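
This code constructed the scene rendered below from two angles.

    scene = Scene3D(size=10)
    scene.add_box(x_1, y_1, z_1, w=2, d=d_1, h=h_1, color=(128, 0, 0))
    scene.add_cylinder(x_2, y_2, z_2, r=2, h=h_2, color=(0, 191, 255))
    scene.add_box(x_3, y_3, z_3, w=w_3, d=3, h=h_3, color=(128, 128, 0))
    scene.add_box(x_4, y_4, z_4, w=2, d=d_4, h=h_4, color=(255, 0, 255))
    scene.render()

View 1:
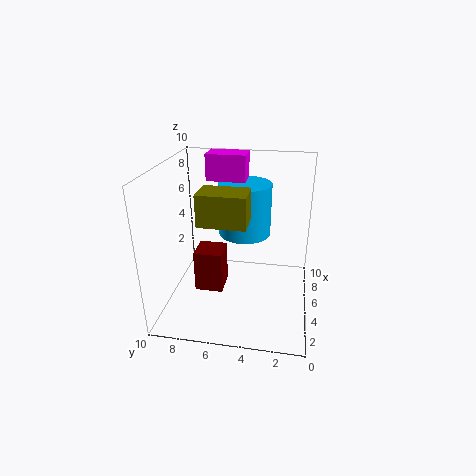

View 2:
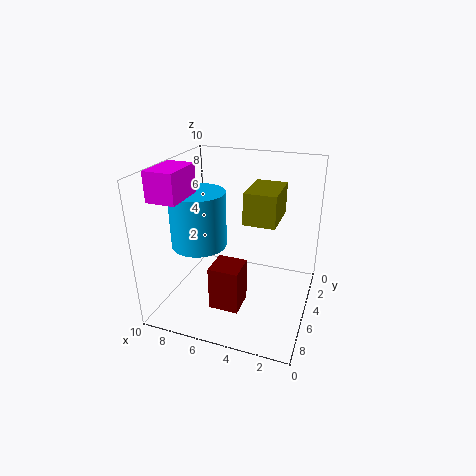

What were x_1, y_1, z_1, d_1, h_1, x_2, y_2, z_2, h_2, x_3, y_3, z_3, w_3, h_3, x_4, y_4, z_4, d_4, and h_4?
x_1 = 4; y_1 = 6; z_1 = 1; d_1 = 2; h_1 = 3; x_2 = 8; y_2 = 5; z_2 = 4; h_2 = 4; x_3 = 2; y_3 = 4; z_3 = 7; w_3 = 2; h_3 = 2; x_4 = 8; y_4 = 5; z_4 = 8; d_4 = 3; h_4 = 2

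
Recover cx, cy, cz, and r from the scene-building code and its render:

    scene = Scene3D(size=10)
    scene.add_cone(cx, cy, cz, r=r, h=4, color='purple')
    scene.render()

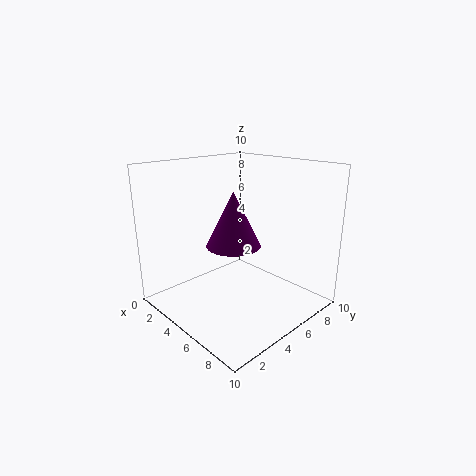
cx = 4; cy = 5.5; cz = 4; r = 2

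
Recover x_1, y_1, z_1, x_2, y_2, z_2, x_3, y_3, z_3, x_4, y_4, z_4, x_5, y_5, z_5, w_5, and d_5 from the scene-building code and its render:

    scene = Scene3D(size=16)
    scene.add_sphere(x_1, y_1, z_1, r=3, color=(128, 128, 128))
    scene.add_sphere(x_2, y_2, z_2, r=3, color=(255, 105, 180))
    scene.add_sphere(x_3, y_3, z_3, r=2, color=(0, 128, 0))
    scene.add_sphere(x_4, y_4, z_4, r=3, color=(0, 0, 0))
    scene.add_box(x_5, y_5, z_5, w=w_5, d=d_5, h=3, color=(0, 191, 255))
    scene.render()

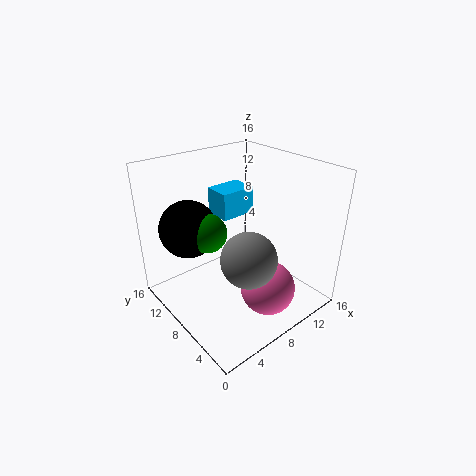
x_1 = 7
y_1 = 5
z_1 = 7
x_2 = 9
y_2 = 4
z_2 = 3
x_3 = 4
y_3 = 8
z_3 = 10
x_4 = 3
y_4 = 10
z_4 = 10
x_5 = 7
y_5 = 9
z_5 = 10
w_5 = 4
d_5 = 3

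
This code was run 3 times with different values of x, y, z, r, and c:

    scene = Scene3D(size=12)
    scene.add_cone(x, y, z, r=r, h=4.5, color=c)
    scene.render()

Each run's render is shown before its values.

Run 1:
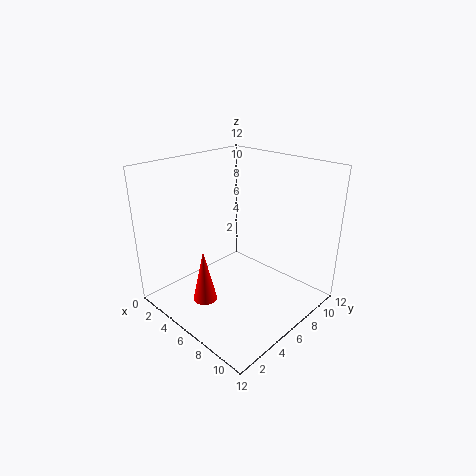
x = 5; y = 3; z = 1; r = 1; c = 'red'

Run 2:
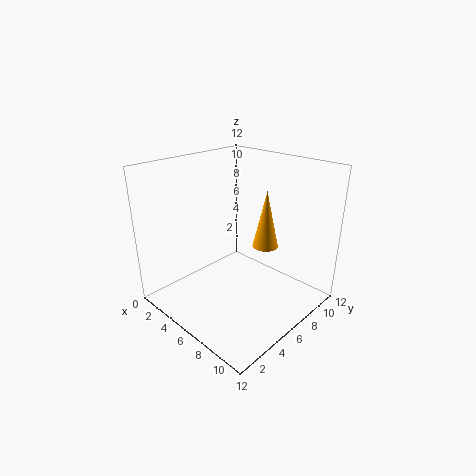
x = 8.5; y = 6.5; z = 6; r = 1; c = 'orange'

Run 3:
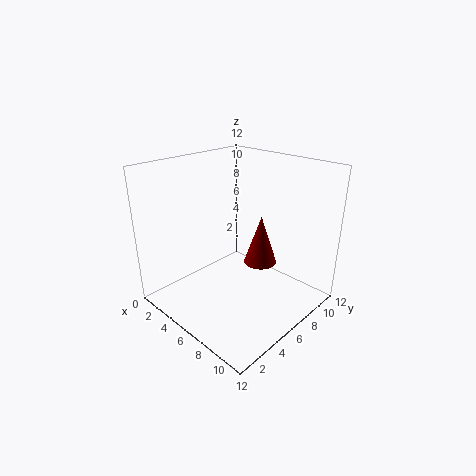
x = 6; y = 9; z = 2.5; r = 1.5; c = 'maroon'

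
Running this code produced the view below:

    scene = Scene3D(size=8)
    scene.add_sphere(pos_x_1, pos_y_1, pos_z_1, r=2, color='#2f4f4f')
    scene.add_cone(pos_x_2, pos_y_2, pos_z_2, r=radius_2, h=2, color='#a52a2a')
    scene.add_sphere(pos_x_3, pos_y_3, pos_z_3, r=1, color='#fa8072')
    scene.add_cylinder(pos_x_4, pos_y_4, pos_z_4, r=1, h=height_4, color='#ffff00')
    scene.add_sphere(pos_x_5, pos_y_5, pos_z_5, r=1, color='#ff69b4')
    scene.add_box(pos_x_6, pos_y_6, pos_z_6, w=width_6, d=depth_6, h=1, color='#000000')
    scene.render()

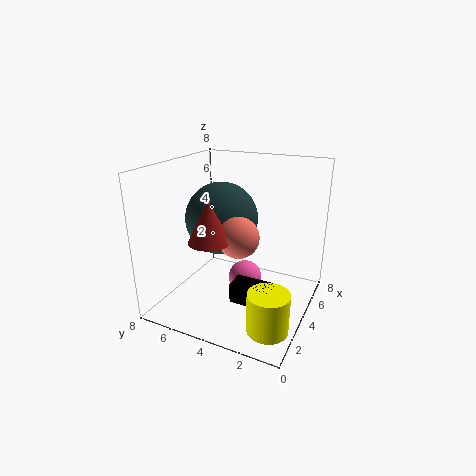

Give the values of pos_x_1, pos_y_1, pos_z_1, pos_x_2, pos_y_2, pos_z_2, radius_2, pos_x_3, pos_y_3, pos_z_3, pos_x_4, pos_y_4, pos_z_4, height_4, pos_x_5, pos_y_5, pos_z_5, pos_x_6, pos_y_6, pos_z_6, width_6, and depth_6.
pos_x_1 = 4; pos_y_1 = 5; pos_z_1 = 5; pos_x_2 = 1; pos_y_2 = 4; pos_z_2 = 5; radius_2 = 1; pos_x_3 = 2; pos_y_3 = 3; pos_z_3 = 5; pos_x_4 = 1; pos_y_4 = 1; pos_z_4 = 1; height_4 = 2; pos_x_5 = 5; pos_y_5 = 4; pos_z_5 = 1; pos_x_6 = 1; pos_y_6 = 1; pos_z_6 = 2; width_6 = 1; depth_6 = 2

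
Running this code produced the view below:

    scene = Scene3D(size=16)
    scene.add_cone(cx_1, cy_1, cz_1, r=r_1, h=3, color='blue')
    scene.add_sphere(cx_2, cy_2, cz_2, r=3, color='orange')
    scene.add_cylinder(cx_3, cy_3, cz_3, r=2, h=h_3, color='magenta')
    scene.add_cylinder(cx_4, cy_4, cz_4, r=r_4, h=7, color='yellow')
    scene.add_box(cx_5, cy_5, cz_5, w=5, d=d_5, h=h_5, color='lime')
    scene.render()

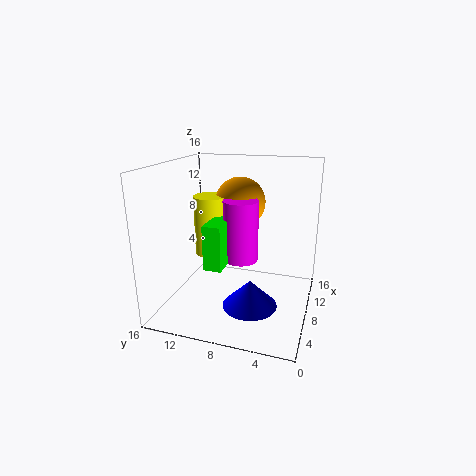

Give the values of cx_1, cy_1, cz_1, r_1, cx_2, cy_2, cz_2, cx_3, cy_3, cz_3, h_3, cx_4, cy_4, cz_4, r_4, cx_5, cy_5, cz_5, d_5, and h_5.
cx_1 = 6; cy_1 = 6; cz_1 = 1; r_1 = 3; cx_2 = 12; cy_2 = 9; cz_2 = 11; cx_3 = 9; cy_3 = 8; cz_3 = 5; h_3 = 7; cx_4 = 10; cy_4 = 12; cz_4 = 5; r_4 = 2; cx_5 = 5; cy_5 = 9; cz_5 = 5; d_5 = 2; h_5 = 5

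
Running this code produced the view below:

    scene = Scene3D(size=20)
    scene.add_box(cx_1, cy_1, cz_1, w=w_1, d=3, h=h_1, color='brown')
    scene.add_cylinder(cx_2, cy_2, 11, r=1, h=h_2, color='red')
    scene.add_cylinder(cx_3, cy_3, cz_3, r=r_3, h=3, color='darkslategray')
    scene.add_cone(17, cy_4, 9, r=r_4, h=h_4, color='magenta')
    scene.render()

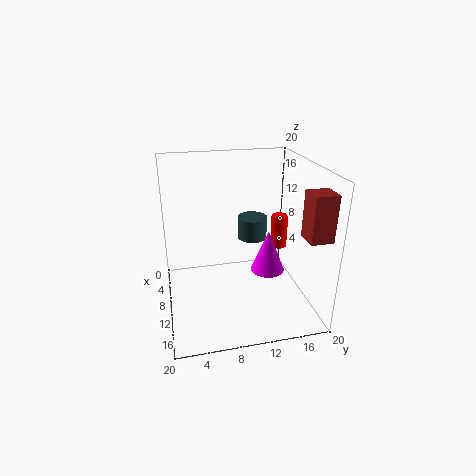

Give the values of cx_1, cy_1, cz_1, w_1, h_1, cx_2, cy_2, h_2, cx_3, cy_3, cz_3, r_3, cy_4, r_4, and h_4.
cx_1 = 15, cy_1 = 17, cz_1 = 12, w_1 = 3, h_1 = 6, cx_2 = 15, cy_2 = 14, h_2 = 4, cx_3 = 10, cy_3 = 12, cz_3 = 10, r_3 = 2, cy_4 = 12, r_4 = 2, h_4 = 5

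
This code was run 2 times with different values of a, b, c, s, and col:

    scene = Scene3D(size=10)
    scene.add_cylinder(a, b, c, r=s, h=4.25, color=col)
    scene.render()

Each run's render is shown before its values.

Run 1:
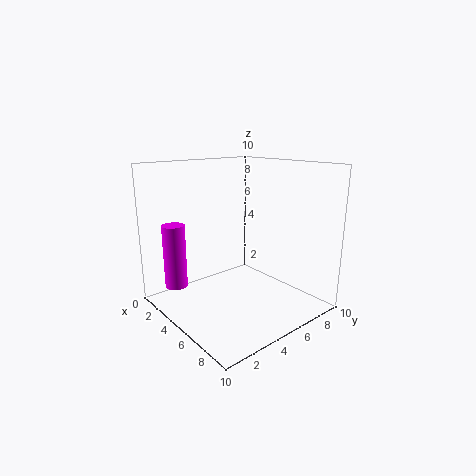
a = 3.25
b = 1
c = 2
s = 0.75
col = 'magenta'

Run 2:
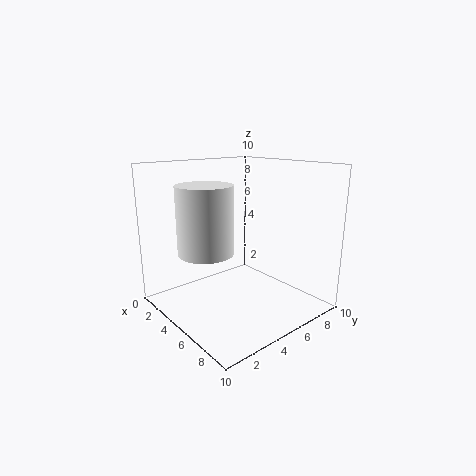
a = 5.5
b = 2
c = 4.75
s = 1.75
col = 'white'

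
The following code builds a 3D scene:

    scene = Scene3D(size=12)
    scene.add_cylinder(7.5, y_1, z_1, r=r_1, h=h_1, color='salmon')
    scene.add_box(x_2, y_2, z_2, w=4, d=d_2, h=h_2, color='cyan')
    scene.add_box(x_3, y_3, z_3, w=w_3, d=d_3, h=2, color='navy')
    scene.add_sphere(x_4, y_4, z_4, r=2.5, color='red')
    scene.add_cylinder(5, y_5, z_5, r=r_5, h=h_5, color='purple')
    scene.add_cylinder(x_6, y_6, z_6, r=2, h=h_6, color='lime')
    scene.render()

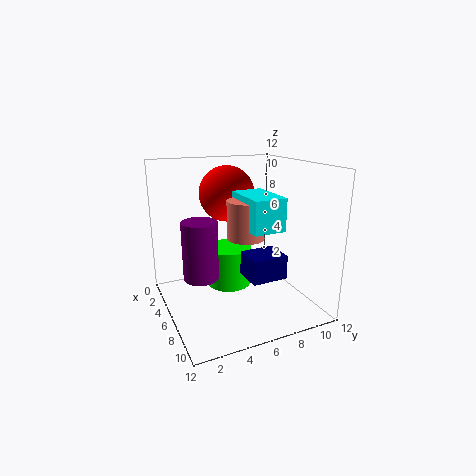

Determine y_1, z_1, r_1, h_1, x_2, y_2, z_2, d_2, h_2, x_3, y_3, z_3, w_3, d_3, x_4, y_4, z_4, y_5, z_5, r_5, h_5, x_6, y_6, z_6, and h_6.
y_1 = 6; z_1 = 6.5; r_1 = 1.5; h_1 = 3; x_2 = 6; y_2 = 5.5; z_2 = 7.5; d_2 = 2.5; h_2 = 2.5; x_3 = 6.5; y_3 = 6; z_3 = 3; w_3 = 2.5; d_3 = 3; x_4 = 2.5; y_4 = 6.5; z_4 = 9; y_5 = 3; z_5 = 2.5; r_5 = 1.5; h_5 = 5; x_6 = 4; y_6 = 6; z_6 = 1; h_6 = 3.5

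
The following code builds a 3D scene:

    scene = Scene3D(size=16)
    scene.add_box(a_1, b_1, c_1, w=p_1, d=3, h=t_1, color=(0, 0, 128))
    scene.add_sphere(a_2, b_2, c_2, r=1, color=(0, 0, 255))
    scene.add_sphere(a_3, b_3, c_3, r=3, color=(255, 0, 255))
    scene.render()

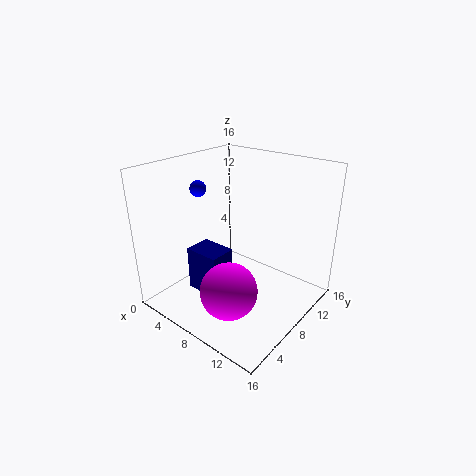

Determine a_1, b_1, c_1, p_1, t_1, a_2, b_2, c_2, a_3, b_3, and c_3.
a_1 = 4, b_1 = 4, c_1 = 2, p_1 = 4, t_1 = 5, a_2 = 1, b_2 = 9, c_2 = 12, a_3 = 10, b_3 = 4, c_3 = 4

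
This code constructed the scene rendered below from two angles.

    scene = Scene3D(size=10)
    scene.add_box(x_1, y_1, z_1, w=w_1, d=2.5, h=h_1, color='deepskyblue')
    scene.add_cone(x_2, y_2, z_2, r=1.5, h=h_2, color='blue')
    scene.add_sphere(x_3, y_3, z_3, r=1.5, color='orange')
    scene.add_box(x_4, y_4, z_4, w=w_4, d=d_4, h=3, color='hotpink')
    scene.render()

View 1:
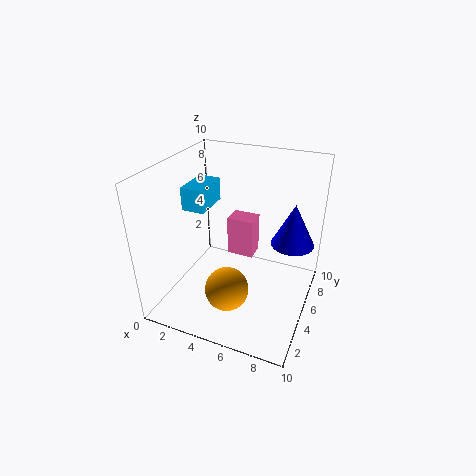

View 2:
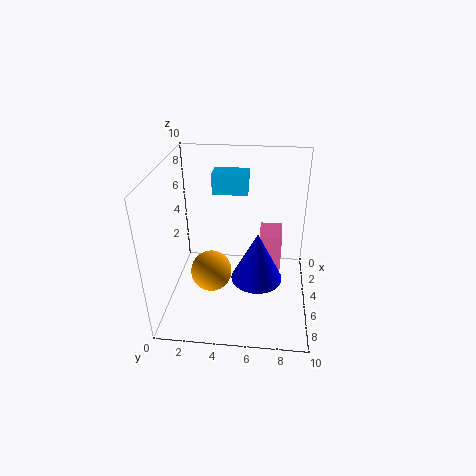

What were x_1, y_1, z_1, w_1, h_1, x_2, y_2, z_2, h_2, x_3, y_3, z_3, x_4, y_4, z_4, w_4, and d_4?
x_1 = 2, y_1 = 3, z_1 = 7.5, w_1 = 1.5, h_1 = 1.5, x_2 = 8.5, y_2 = 6.5, z_2 = 4.5, h_2 = 3, x_3 = 5, y_3 = 3, z_3 = 2, x_4 = 3.5, y_4 = 6.5, z_4 = 2.5, w_4 = 2, d_4 = 1.5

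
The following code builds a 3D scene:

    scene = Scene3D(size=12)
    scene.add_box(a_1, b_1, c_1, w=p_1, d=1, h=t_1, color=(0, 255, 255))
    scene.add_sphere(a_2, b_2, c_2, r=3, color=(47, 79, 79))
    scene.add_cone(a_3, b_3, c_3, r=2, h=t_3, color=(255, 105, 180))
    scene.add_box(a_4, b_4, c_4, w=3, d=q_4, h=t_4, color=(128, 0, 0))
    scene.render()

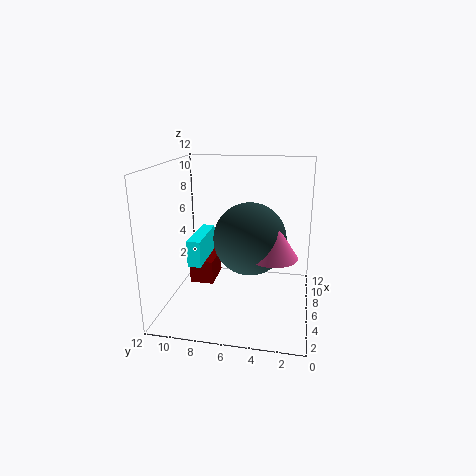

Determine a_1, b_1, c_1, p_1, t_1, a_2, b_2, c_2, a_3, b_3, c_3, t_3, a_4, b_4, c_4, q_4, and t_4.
a_1 = 2; b_1 = 8; c_1 = 5; p_1 = 4; t_1 = 2; a_2 = 6; b_2 = 5; c_2 = 6; a_3 = 5; b_3 = 3; c_3 = 5; t_3 = 3; a_4 = 5; b_4 = 8; c_4 = 2; q_4 = 2; t_4 = 2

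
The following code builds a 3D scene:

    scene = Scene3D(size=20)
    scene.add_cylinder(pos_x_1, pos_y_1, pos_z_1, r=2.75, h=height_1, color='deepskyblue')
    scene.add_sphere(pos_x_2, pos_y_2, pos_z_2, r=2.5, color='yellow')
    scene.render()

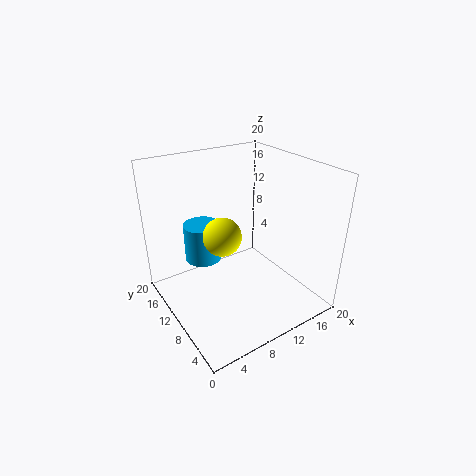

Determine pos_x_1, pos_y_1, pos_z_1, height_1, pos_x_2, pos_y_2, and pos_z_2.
pos_x_1 = 7.5
pos_y_1 = 16
pos_z_1 = 4.5
height_1 = 5.75
pos_x_2 = 6.75
pos_y_2 = 8.75
pos_z_2 = 11.75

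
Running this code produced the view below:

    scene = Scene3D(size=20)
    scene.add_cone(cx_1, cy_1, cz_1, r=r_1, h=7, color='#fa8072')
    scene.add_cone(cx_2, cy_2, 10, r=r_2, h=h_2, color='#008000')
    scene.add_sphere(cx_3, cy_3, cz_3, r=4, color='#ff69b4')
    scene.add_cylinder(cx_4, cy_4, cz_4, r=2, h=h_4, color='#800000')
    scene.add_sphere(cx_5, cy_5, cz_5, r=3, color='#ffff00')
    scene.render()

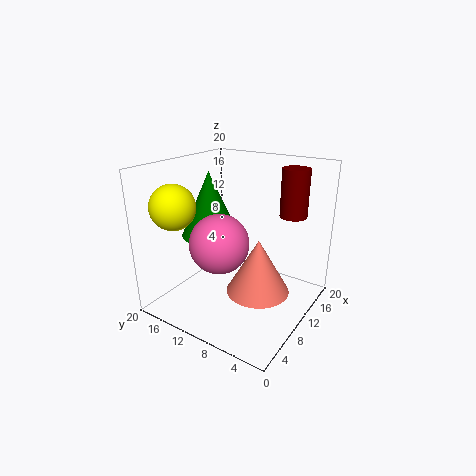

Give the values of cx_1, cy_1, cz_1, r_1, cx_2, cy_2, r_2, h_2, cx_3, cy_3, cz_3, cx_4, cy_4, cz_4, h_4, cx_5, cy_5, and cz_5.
cx_1 = 7; cy_1 = 5; cz_1 = 5; r_1 = 4; cx_2 = 9; cy_2 = 14; r_2 = 4; h_2 = 9; cx_3 = 7; cy_3 = 11; cz_3 = 10; cx_4 = 17; cy_4 = 5; cz_4 = 12; h_4 = 7; cx_5 = 4; cy_5 = 16; cz_5 = 15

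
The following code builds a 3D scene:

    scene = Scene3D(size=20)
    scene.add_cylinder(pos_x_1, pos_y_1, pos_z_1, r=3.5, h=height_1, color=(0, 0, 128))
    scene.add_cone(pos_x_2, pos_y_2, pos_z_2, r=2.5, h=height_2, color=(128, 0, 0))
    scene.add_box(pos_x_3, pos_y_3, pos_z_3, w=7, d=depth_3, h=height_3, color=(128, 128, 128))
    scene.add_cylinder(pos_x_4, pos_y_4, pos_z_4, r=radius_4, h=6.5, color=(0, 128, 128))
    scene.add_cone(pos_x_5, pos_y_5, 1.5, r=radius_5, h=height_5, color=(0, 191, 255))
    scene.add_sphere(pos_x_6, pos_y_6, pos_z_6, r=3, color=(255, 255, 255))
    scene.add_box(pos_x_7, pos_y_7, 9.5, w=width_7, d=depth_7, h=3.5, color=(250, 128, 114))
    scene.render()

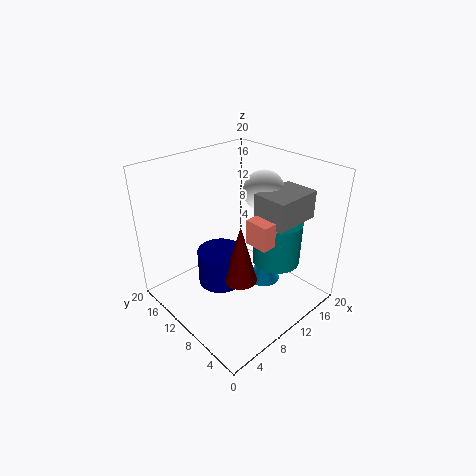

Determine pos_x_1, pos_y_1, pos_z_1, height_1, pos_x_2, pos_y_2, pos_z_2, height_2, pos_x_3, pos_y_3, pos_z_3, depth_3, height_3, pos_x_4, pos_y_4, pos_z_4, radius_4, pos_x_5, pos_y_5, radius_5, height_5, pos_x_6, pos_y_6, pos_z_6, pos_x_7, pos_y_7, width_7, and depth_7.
pos_x_1 = 10
pos_y_1 = 14
pos_z_1 = 0.5
height_1 = 5.5
pos_x_2 = 10.5
pos_y_2 = 10
pos_z_2 = 2.5
height_2 = 9
pos_x_3 = 12.5
pos_y_3 = 4.5
pos_z_3 = 12
depth_3 = 5
height_3 = 4
pos_x_4 = 15.5
pos_y_4 = 7.5
pos_z_4 = 5
radius_4 = 3.5
pos_x_5 = 14.5
pos_y_5 = 9
radius_5 = 2.5
height_5 = 4
pos_x_6 = 16
pos_y_6 = 11
pos_z_6 = 15
pos_x_7 = 10.5
pos_y_7 = 5.5
width_7 = 4.5
depth_7 = 3.5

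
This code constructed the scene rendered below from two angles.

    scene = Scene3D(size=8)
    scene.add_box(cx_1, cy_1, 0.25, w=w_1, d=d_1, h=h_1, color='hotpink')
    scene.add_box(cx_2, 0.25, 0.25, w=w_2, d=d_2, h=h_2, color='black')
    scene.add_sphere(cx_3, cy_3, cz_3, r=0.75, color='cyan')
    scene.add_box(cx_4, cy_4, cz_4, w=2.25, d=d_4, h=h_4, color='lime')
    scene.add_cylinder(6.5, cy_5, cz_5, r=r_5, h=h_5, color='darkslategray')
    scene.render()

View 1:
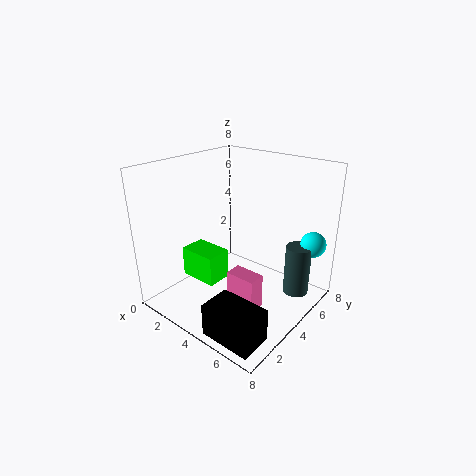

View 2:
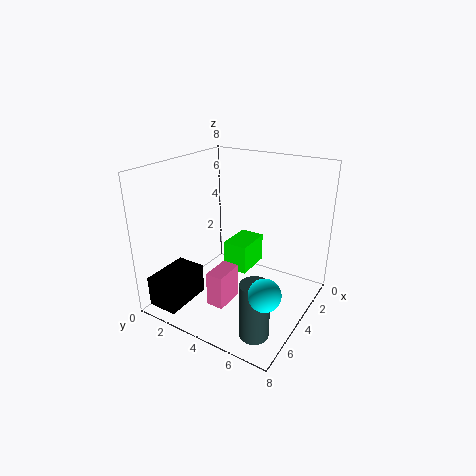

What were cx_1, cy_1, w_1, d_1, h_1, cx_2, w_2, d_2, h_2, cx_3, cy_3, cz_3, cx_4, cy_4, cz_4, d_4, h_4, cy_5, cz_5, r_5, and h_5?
cx_1 = 4
cy_1 = 3
w_1 = 1.75
d_1 = 1
h_1 = 2
cx_2 = 4.75
w_2 = 2.75
d_2 = 1.75
h_2 = 1.75
cx_3 = 7
cy_3 = 7.25
cz_3 = 3.25
cx_4 = 1
cy_4 = 2.5
cz_4 = 1.25
d_4 = 1.5
h_4 = 1.75
cy_5 = 6.5
cz_5 = 0.25
r_5 = 0.75
h_5 = 3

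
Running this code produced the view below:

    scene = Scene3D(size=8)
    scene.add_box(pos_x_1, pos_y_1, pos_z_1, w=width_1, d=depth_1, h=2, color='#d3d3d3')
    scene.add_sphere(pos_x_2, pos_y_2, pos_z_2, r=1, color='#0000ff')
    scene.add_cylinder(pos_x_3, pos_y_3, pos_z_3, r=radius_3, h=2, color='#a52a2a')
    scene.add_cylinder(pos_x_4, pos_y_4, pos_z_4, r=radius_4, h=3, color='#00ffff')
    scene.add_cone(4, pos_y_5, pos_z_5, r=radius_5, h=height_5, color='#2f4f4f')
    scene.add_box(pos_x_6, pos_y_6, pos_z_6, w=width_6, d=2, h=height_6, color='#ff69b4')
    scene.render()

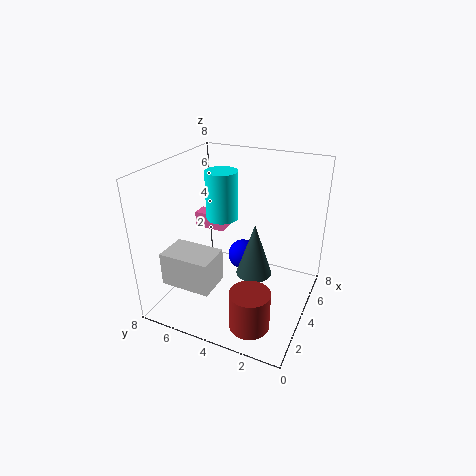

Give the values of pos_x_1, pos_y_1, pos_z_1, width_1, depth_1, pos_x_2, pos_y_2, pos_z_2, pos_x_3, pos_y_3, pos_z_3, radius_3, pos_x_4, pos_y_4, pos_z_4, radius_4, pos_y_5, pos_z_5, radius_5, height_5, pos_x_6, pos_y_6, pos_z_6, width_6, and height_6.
pos_x_1 = 2
pos_y_1 = 5
pos_z_1 = 1
width_1 = 2
depth_1 = 3
pos_x_2 = 7
pos_y_2 = 5
pos_z_2 = 1
pos_x_3 = 1
pos_y_3 = 2
pos_z_3 = 1
radius_3 = 1
pos_x_4 = 6
pos_y_4 = 6
pos_z_4 = 4
radius_4 = 1
pos_y_5 = 3
pos_z_5 = 2
radius_5 = 1
height_5 = 3
pos_x_6 = 6
pos_y_6 = 6
pos_z_6 = 3
width_6 = 1
height_6 = 1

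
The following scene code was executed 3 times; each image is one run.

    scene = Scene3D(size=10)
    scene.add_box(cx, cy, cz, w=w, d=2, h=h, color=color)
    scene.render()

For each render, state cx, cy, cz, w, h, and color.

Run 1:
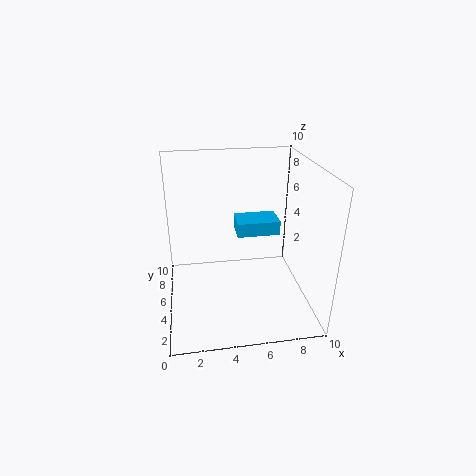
cx = 5; cy = 5; cz = 5; w = 3; h = 1; color = 'deepskyblue'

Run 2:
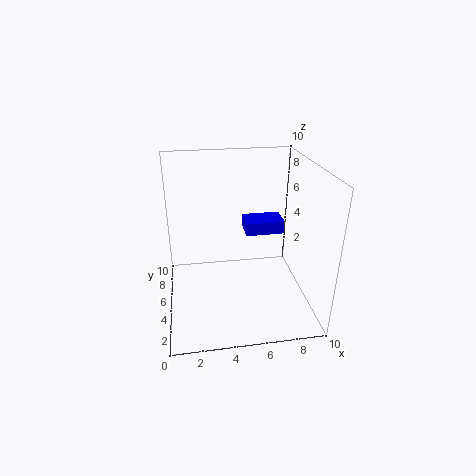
cx = 6; cy = 7; cz = 4; w = 3; h = 1; color = 'blue'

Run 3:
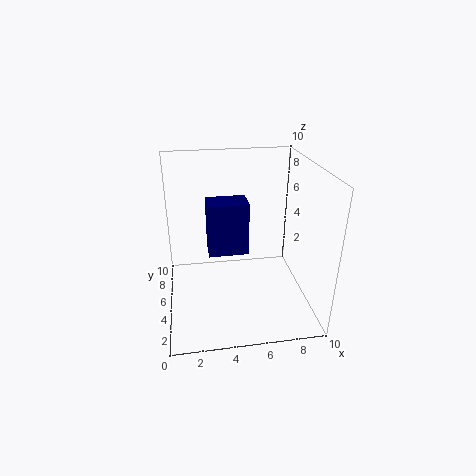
cx = 3; cy = 6; cz = 3; w = 3; h = 4; color = 'navy'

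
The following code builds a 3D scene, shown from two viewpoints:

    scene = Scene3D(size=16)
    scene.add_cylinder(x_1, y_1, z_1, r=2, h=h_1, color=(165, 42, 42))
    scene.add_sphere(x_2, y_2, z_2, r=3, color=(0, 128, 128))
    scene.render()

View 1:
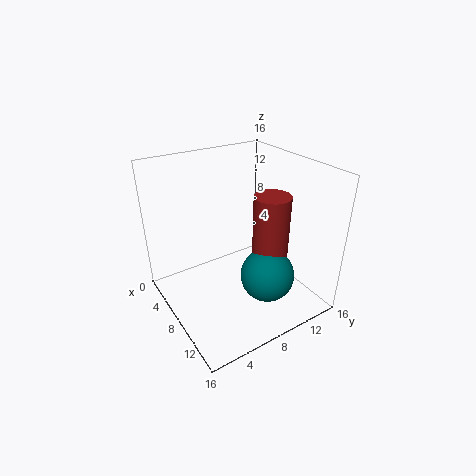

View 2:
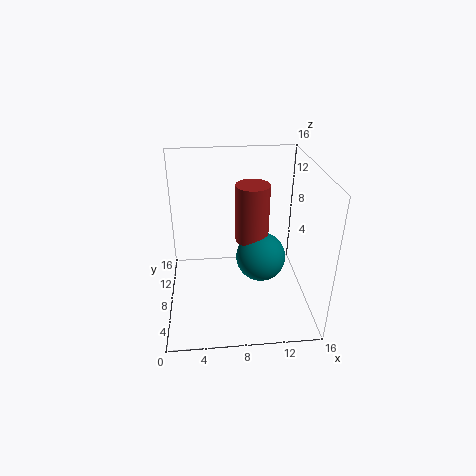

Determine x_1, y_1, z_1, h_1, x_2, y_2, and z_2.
x_1 = 10; y_1 = 11; z_1 = 6; h_1 = 7; x_2 = 11; y_2 = 10; z_2 = 4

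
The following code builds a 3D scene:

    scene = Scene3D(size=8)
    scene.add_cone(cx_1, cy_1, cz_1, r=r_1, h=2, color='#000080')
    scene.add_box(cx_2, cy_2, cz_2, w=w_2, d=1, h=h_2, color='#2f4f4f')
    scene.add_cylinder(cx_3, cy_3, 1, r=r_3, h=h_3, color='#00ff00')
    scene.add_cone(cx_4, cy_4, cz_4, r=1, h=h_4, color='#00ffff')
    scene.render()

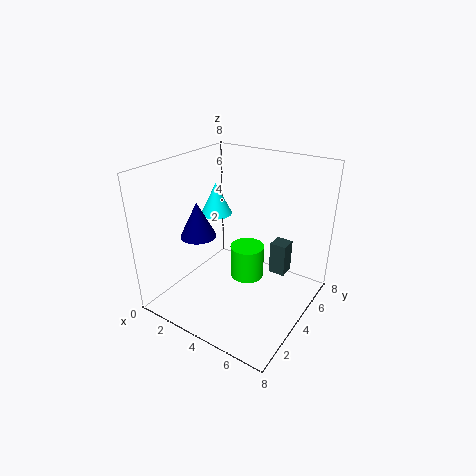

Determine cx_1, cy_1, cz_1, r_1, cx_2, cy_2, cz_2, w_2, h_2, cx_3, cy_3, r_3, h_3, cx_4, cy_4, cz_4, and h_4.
cx_1 = 2; cy_1 = 3; cz_1 = 4; r_1 = 1; cx_2 = 5; cy_2 = 6; cz_2 = 1; w_2 = 1; h_2 = 2; cx_3 = 4; cy_3 = 5; r_3 = 1; h_3 = 2; cx_4 = 1; cy_4 = 6; cz_4 = 4; h_4 = 2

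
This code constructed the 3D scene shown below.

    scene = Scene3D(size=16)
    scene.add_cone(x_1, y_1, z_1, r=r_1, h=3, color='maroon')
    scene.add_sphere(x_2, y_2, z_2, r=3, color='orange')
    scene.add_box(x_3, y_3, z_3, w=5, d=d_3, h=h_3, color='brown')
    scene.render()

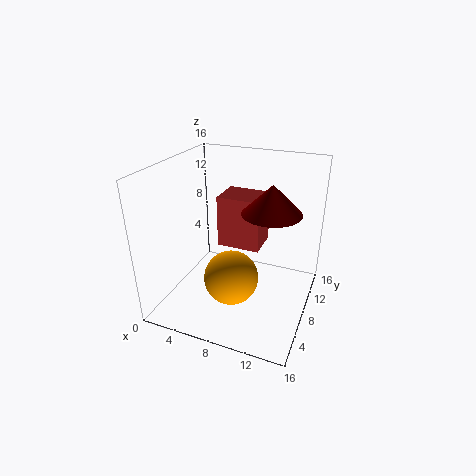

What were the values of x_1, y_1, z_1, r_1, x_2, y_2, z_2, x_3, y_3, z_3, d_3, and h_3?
x_1 = 12, y_1 = 7, z_1 = 12, r_1 = 3, x_2 = 8, y_2 = 6, z_2 = 4, x_3 = 5, y_3 = 9, z_3 = 6, d_3 = 4, h_3 = 6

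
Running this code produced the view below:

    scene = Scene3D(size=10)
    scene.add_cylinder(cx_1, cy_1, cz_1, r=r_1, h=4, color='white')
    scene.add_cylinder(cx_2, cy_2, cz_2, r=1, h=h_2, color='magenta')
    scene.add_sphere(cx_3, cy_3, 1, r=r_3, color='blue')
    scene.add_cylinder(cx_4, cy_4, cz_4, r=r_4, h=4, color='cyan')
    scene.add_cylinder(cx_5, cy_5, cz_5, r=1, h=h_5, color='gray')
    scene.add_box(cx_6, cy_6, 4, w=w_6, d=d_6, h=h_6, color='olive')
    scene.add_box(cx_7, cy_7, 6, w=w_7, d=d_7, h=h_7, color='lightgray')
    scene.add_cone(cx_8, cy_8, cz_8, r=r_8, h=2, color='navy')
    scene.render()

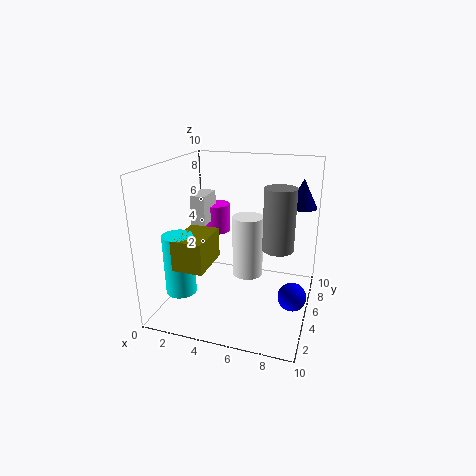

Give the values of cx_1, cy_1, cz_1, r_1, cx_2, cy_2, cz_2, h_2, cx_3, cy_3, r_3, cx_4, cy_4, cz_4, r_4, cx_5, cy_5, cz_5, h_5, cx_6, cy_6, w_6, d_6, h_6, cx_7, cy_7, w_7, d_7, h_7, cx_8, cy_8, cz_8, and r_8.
cx_1 = 6
cy_1 = 4
cz_1 = 3
r_1 = 1
cx_2 = 3
cy_2 = 6
cz_2 = 5
h_2 = 2
cx_3 = 9
cy_3 = 5
r_3 = 1
cx_4 = 2
cy_4 = 2
cz_4 = 2
r_4 = 1
cx_5 = 8
cy_5 = 4
cz_5 = 5
h_5 = 4
cx_6 = 2
cy_6 = 1
w_6 = 2
d_6 = 3
h_6 = 2
cx_7 = 2
cy_7 = 4
w_7 = 1
d_7 = 2
h_7 = 2
cx_8 = 9
cy_8 = 7
cz_8 = 7
r_8 = 1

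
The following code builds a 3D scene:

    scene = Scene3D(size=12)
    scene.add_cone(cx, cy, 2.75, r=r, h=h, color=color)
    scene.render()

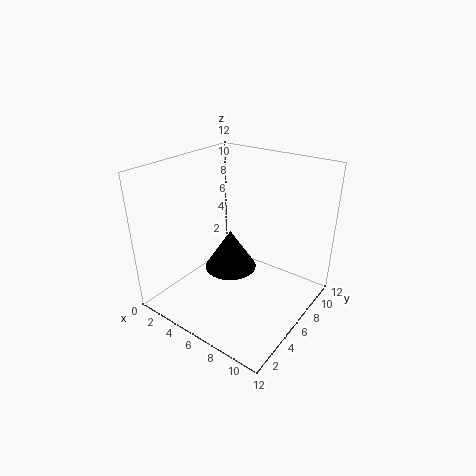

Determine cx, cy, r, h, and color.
cx = 5
cy = 6.25
r = 2.25
h = 3.5
color = 'black'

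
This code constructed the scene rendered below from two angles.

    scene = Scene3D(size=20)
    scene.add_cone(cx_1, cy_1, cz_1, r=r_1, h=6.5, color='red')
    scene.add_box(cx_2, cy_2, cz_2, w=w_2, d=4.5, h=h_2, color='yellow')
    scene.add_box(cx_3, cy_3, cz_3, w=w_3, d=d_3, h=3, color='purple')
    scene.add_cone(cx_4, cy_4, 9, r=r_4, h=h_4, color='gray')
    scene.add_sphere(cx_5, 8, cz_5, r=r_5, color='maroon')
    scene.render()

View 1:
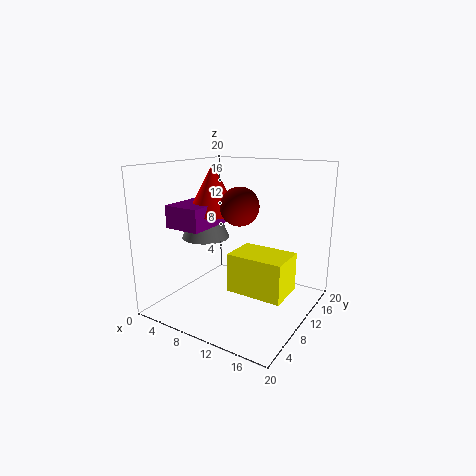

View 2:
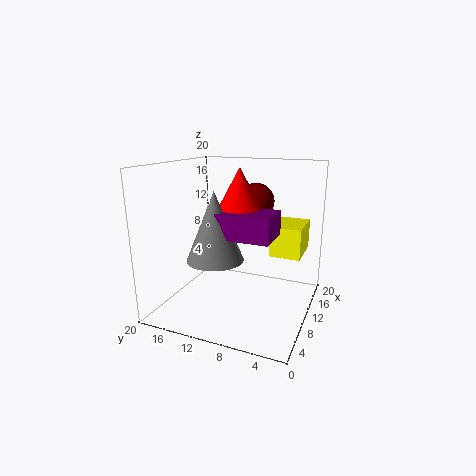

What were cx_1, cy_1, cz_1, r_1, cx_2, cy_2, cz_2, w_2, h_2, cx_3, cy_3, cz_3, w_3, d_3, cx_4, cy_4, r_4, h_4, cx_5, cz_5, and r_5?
cx_1 = 7
cy_1 = 8.5
cz_1 = 13.5
r_1 = 3.5
cx_2 = 13.5
cy_2 = 2
cz_2 = 6.5
w_2 = 6.5
h_2 = 4.5
cx_3 = 3
cy_3 = 3.5
cz_3 = 12
w_3 = 5
d_3 = 6.5
cx_4 = 4
cy_4 = 10.5
r_4 = 3.5
h_4 = 8.5
cx_5 = 11.5
cz_5 = 15
r_5 = 2.5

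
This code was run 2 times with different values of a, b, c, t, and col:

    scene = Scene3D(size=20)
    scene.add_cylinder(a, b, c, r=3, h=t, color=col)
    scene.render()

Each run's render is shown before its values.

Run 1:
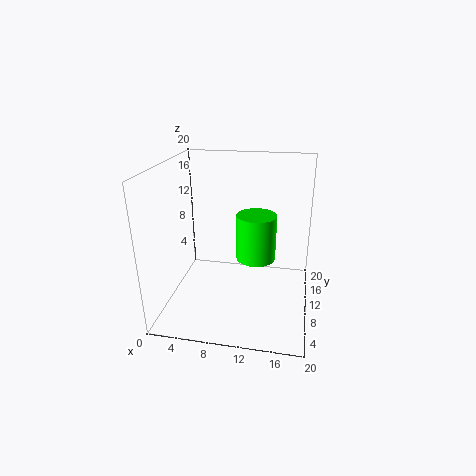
a = 12
b = 14
c = 5
t = 7
col = 'lime'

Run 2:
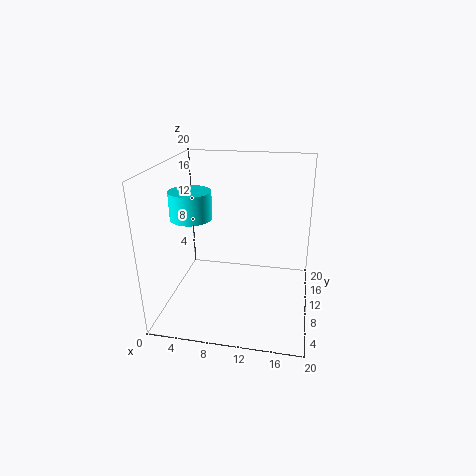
a = 3
b = 11
c = 12
t = 4
col = 'cyan'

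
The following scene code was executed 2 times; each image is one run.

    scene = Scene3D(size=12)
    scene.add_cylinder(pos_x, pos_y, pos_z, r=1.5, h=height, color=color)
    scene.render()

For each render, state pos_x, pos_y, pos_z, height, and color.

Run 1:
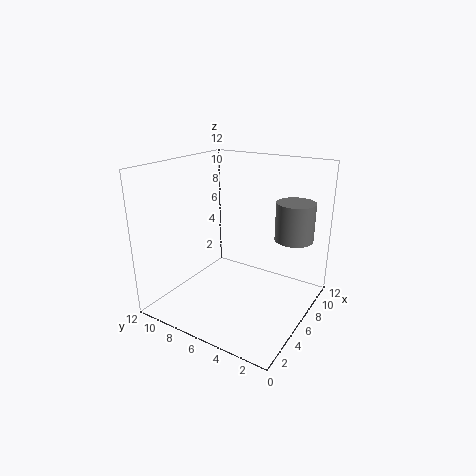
pos_x = 7; pos_y = 1.5; pos_z = 6.5; height = 3; color = 'gray'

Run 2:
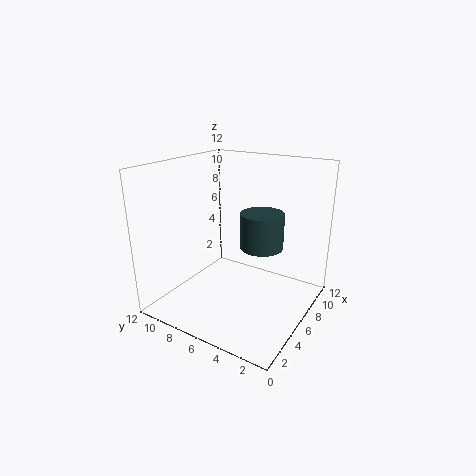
pos_x = 3.5; pos_y = 2.5; pos_z = 7; height = 2.5; color = 'darkslategray'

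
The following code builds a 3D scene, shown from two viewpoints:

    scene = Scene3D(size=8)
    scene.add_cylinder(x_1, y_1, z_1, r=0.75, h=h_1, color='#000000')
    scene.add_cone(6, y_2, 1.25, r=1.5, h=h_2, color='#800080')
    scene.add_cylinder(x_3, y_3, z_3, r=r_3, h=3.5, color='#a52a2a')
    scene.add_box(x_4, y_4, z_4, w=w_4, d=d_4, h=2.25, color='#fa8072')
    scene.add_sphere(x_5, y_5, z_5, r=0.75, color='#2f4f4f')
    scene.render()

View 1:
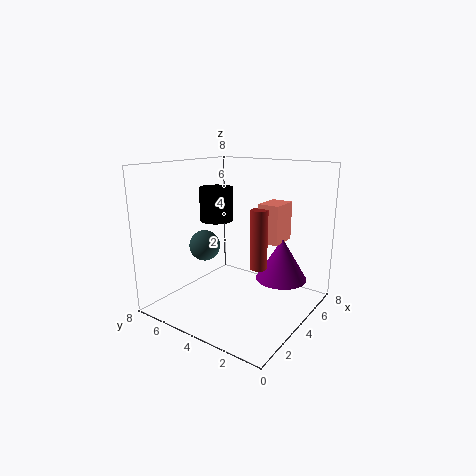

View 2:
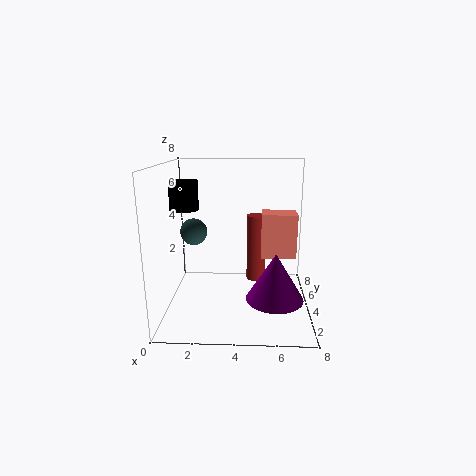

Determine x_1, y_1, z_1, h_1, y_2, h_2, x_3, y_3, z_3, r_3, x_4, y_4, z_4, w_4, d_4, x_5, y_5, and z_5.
x_1 = 1.25, y_1 = 3.25, z_1 = 5.75, h_1 = 1.5, y_2 = 2.25, h_2 = 2.5, x_3 = 5, y_3 = 3.25, z_3 = 2, r_3 = 0.5, x_4 = 5.25, y_4 = 2.25, z_4 = 3.5, w_4 = 1.75, d_4 = 1.25, x_5 = 1.5, y_5 = 4.25, z_5 = 4.25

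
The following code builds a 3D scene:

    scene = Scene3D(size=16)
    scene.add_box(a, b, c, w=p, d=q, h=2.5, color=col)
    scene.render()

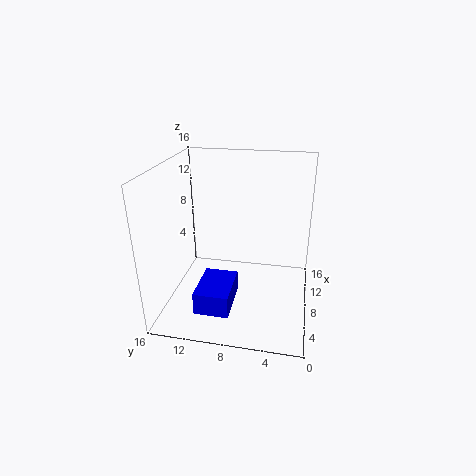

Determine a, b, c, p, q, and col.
a = 2.5, b = 8, c = 1.25, p = 5.25, q = 3.75, col = 'blue'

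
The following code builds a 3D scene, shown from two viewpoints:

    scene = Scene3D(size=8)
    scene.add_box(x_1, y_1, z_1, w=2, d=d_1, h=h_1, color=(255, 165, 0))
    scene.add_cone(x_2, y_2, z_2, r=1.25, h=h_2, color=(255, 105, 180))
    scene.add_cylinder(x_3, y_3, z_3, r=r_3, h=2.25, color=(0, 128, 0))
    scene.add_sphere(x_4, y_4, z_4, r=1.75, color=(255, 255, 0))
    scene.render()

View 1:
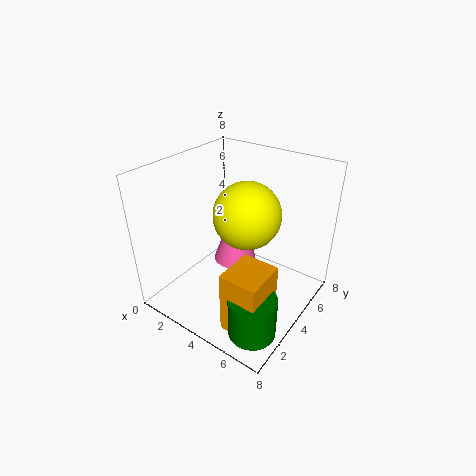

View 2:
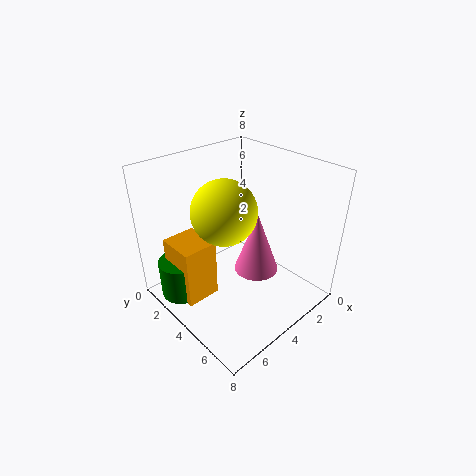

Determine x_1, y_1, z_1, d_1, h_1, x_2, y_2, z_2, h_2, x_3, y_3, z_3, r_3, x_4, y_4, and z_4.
x_1 = 5; y_1 = 1; z_1 = 0.25; d_1 = 2.25; h_1 = 3.5; x_2 = 3.25; y_2 = 4.75; z_2 = 2; h_2 = 3.5; x_3 = 6.5; y_3 = 1.75; z_3 = 0.25; r_3 = 1.25; x_4 = 4.75; y_4 = 3.75; z_4 = 5.75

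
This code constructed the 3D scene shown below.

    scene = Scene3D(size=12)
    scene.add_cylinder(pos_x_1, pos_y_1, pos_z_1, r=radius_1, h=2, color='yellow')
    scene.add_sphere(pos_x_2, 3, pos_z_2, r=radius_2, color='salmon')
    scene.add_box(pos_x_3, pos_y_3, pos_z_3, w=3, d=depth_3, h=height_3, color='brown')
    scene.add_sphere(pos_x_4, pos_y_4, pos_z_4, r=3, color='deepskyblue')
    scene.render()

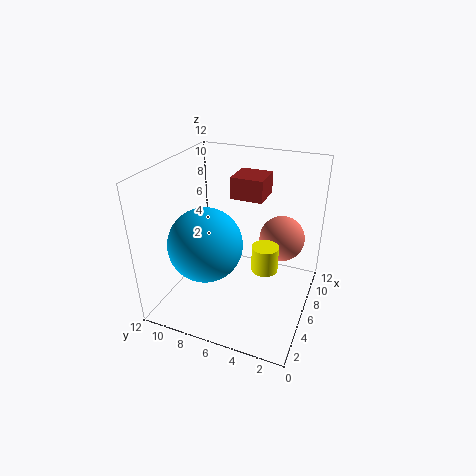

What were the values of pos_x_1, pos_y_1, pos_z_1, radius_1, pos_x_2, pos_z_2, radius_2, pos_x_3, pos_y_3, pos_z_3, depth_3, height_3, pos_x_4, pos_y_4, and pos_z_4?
pos_x_1 = 4, pos_y_1 = 3, pos_z_1 = 5, radius_1 = 1, pos_x_2 = 9, pos_z_2 = 5, radius_2 = 2, pos_x_3 = 9, pos_y_3 = 5, pos_z_3 = 8, depth_3 = 3, height_3 = 2, pos_x_4 = 4, pos_y_4 = 8, pos_z_4 = 6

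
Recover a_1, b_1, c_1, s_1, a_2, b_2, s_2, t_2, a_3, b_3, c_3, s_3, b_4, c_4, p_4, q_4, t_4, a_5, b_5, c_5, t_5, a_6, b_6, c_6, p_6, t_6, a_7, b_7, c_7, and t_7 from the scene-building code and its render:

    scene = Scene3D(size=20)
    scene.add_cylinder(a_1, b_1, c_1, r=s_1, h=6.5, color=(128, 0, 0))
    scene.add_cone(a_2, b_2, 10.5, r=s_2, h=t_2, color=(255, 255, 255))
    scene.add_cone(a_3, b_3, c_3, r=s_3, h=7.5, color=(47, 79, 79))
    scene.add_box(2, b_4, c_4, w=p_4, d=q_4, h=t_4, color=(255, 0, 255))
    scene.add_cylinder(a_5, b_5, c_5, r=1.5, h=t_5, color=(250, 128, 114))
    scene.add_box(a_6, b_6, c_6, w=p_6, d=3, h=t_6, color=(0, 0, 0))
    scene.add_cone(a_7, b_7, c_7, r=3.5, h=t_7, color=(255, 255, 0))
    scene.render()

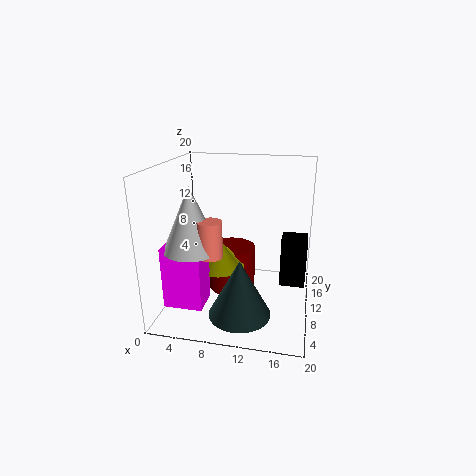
a_1 = 8.5, b_1 = 12.5, c_1 = 1, s_1 = 3.5, a_2 = 5.5, b_2 = 4, s_2 = 3.5, t_2 = 8, a_3 = 11.5, b_3 = 4, c_3 = 2, s_3 = 4, b_4 = 2, c_4 = 3, p_4 = 5, q_4 = 4, t_4 = 8, a_5 = 8, b_5 = 3.5, c_5 = 10, t_5 = 4.5, a_6 = 16, b_6 = 9.5, c_6 = 3.5, p_6 = 3.5, t_6 = 7, a_7 = 7.5, b_7 = 9, c_7 = 6, t_7 = 4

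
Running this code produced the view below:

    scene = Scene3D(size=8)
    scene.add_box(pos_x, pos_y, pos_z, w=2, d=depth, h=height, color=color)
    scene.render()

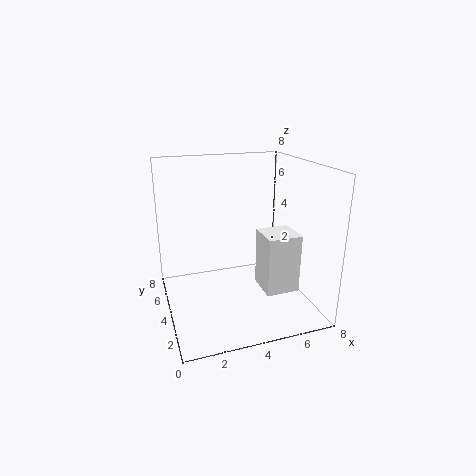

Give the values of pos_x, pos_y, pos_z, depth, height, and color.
pos_x = 5.5
pos_y = 3
pos_z = 0.5
depth = 2
height = 3.5
color = 'white'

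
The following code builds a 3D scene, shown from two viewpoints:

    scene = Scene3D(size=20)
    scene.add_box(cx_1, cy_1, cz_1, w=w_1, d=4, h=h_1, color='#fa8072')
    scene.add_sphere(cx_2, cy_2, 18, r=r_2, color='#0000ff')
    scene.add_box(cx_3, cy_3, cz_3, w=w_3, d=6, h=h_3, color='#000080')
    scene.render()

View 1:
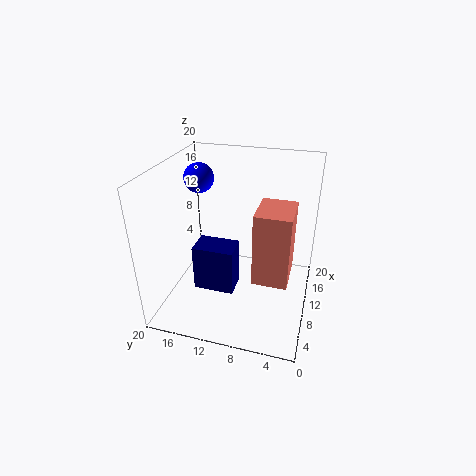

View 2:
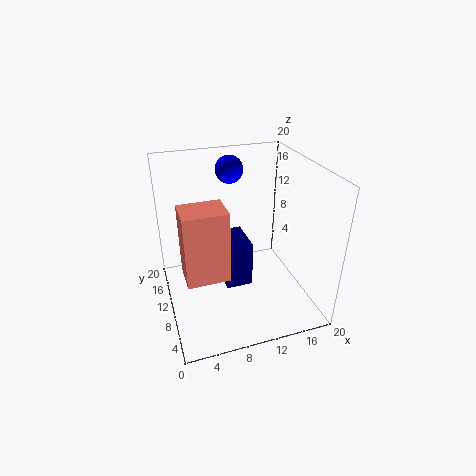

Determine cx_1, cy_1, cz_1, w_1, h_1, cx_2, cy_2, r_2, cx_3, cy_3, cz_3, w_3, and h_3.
cx_1 = 1.5, cy_1 = 2, cz_1 = 9.5, w_1 = 5, h_1 = 8.5, cx_2 = 10.5, cy_2 = 15.5, r_2 = 2, cx_3 = 8.5, cy_3 = 10.5, cz_3 = 1, w_3 = 4, h_3 = 7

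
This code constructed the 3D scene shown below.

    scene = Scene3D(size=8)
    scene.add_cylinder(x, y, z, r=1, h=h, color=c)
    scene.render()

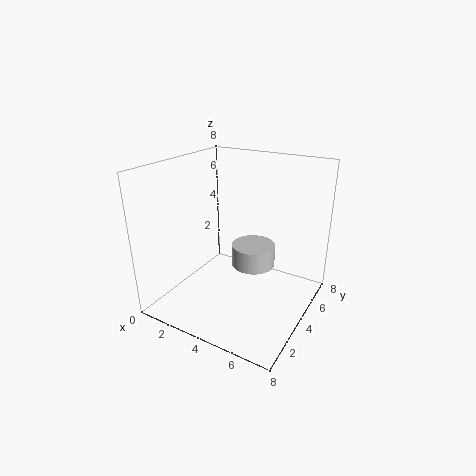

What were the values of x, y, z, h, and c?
x = 6, y = 2, z = 4, h = 1, c = 'lightgray'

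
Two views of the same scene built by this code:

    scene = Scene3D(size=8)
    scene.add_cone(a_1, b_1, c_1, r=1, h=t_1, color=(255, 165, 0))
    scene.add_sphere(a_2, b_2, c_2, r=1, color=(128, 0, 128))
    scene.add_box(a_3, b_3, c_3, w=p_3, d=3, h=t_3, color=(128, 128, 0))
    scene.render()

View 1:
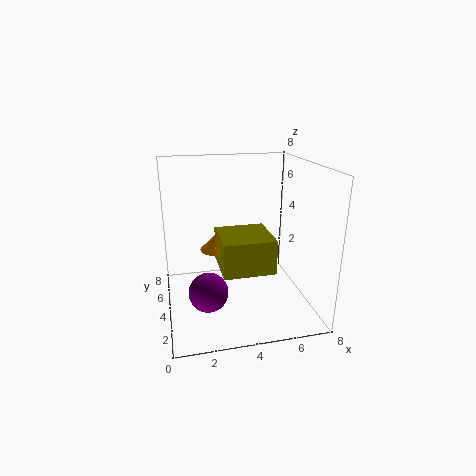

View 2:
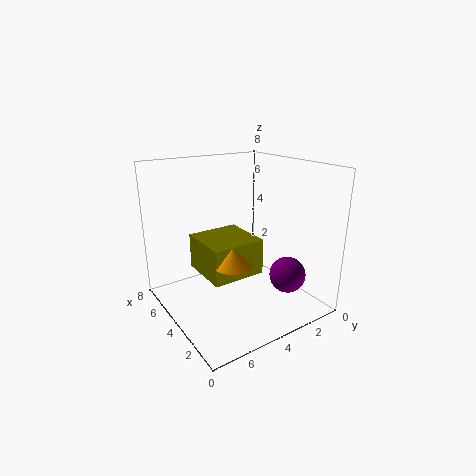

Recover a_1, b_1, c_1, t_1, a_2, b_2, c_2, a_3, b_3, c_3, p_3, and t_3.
a_1 = 3; b_1 = 5; c_1 = 3; t_1 = 1; a_2 = 2; b_2 = 2; c_2 = 2; a_3 = 3; b_3 = 3; c_3 = 2; p_3 = 3; t_3 = 2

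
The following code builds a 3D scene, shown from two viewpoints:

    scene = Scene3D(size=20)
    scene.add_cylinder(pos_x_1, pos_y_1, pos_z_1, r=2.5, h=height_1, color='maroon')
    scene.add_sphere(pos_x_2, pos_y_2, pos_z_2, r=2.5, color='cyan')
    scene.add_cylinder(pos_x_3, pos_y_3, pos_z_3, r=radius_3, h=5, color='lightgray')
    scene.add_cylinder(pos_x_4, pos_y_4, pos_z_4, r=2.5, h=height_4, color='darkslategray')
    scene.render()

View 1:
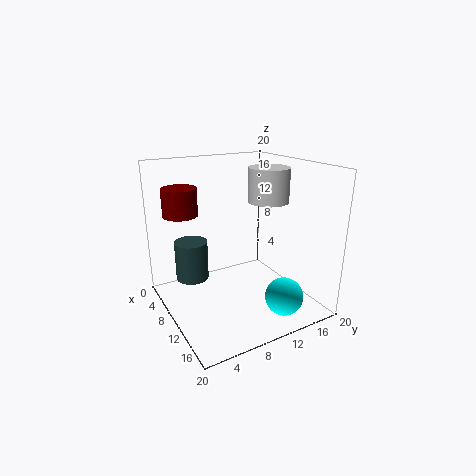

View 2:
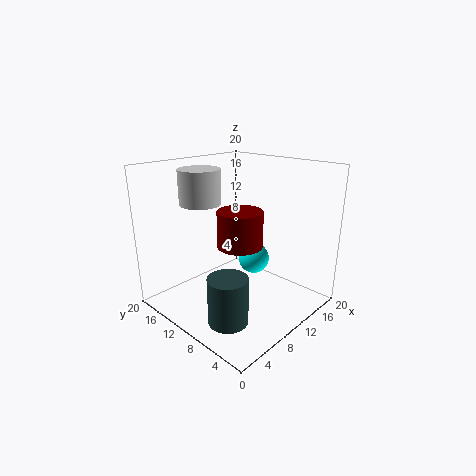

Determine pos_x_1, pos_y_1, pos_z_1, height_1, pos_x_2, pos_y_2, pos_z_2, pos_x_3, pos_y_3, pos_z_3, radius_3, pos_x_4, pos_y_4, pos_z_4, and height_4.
pos_x_1 = 4
pos_y_1 = 4
pos_z_1 = 12.5
height_1 = 4
pos_x_2 = 17
pos_y_2 = 13
pos_z_2 = 3.5
pos_x_3 = 8.5
pos_y_3 = 16
pos_z_3 = 14
radius_3 = 3
pos_x_4 = 3.5
pos_y_4 = 5.5
pos_z_4 = 2
height_4 = 6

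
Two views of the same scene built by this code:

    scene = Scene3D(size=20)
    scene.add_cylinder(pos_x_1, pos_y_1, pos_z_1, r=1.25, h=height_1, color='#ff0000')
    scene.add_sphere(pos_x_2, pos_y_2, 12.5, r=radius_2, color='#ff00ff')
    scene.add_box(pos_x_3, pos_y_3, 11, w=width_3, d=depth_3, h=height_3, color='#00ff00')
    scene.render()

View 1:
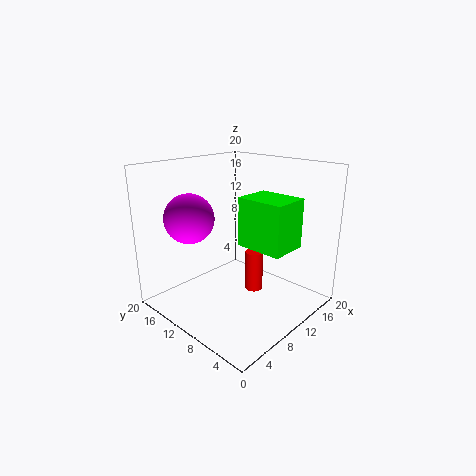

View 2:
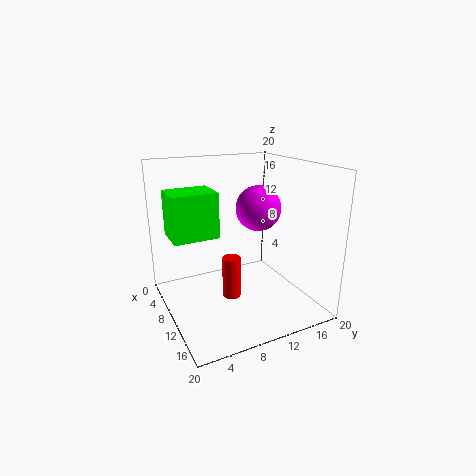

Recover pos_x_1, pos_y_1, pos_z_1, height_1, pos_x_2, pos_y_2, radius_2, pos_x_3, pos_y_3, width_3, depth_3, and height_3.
pos_x_1 = 11.5; pos_y_1 = 8.25; pos_z_1 = 2.25; height_1 = 5.75; pos_x_2 = 6; pos_y_2 = 15.5; radius_2 = 3.5; pos_x_3 = 6.5; pos_y_3 = 0.75; width_3 = 4.75; depth_3 = 6; height_3 = 6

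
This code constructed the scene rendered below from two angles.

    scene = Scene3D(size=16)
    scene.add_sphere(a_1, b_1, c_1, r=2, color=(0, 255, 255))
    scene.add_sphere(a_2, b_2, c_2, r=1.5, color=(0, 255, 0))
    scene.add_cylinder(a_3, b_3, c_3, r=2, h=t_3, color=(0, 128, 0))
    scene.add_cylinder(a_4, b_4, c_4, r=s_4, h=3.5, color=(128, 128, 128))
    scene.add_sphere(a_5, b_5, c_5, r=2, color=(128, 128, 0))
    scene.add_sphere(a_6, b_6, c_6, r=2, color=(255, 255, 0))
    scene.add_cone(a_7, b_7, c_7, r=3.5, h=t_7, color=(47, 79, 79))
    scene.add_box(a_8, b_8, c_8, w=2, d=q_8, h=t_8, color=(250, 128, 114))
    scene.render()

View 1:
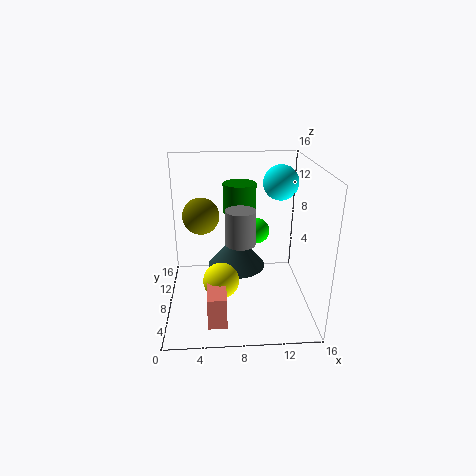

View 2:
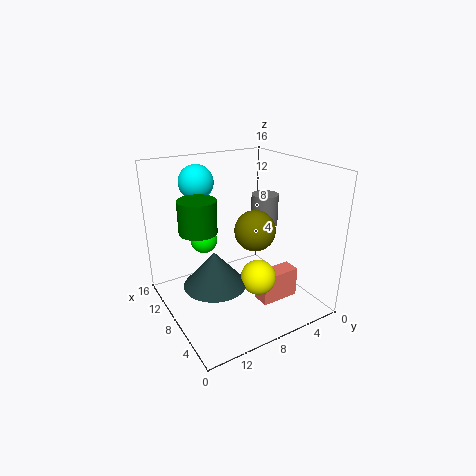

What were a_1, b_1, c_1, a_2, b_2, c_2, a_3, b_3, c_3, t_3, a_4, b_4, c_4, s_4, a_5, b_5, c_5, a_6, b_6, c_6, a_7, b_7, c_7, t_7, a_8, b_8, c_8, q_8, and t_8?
a_1 = 13, b_1 = 10.5, c_1 = 13.5, a_2 = 10.5, b_2 = 11, c_2 = 7.5, a_3 = 8.5, b_3 = 12.5, c_3 = 9.5, t_3 = 3.5, a_4 = 8, b_4 = 4.5, c_4 = 9, s_4 = 1.5, a_5 = 4, b_5 = 8.5, c_5 = 10.5, a_6 = 6, b_6 = 6.5, c_6 = 3.5, a_7 = 8, b_7 = 11, c_7 = 3, t_7 = 4, a_8 = 4.5, b_8 = 2, c_8 = 0.5, q_8 = 4.5, t_8 = 3.5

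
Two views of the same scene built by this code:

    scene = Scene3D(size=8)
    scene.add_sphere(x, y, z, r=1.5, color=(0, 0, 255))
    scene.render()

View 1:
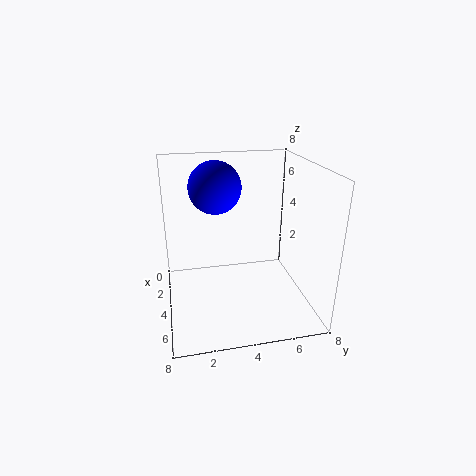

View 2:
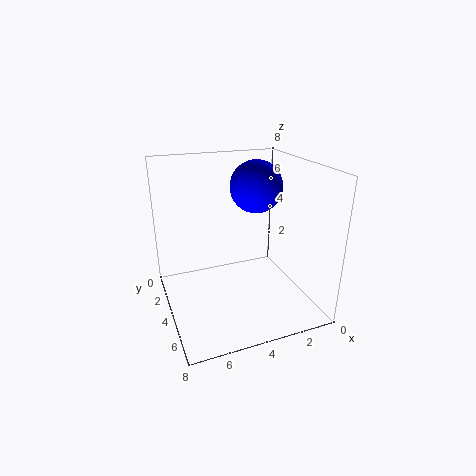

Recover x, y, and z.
x = 2.5, y = 3, z = 6.5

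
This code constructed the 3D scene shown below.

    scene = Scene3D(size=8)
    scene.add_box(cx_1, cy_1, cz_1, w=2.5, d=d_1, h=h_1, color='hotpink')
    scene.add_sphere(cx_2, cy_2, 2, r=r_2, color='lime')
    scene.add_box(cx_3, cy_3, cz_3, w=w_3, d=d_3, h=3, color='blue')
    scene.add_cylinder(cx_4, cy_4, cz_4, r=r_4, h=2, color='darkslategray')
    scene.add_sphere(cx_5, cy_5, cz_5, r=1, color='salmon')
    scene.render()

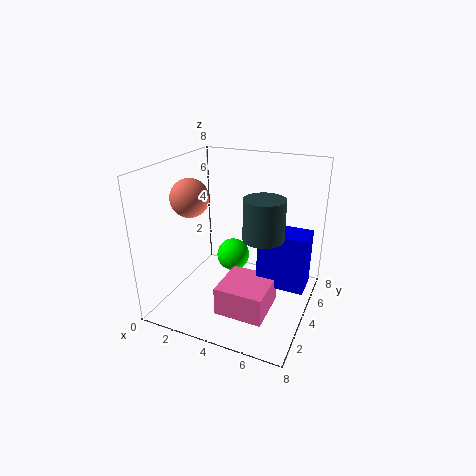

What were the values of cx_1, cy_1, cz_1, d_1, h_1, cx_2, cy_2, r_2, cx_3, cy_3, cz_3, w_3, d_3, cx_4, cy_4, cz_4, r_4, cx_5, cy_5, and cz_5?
cx_1 = 4, cy_1 = 1, cz_1 = 1, d_1 = 2.5, h_1 = 1.5, cx_2 = 3, cy_2 = 5.5, r_2 = 1, cx_3 = 5.5, cy_3 = 3, cz_3 = 2, w_3 = 2.5, d_3 = 1.5, cx_4 = 6, cy_4 = 2.5, cz_4 = 5, r_4 = 1, cx_5 = 2, cy_5 = 2.5, cz_5 = 6.5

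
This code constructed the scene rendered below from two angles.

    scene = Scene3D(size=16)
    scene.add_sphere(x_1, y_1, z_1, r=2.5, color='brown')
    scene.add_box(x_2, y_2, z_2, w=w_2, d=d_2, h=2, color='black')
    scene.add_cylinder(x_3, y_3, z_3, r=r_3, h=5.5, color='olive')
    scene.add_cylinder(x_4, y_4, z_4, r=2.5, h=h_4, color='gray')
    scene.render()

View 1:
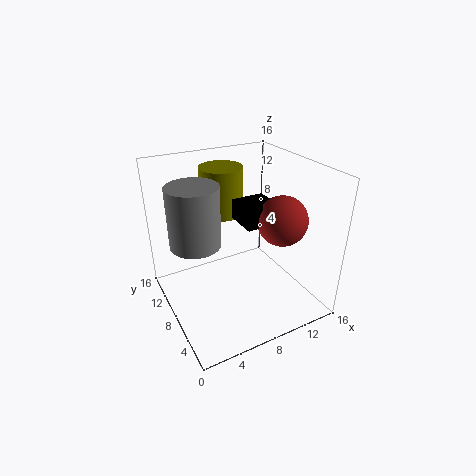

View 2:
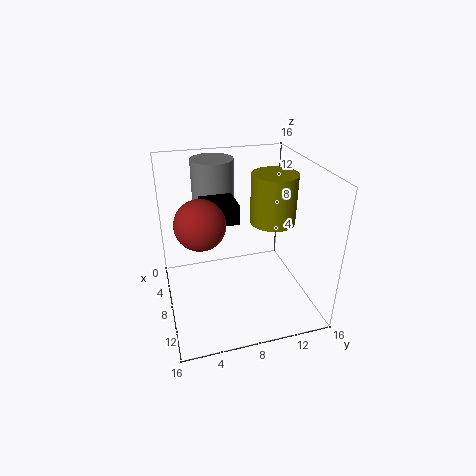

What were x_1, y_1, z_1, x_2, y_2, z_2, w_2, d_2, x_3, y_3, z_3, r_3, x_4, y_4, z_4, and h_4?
x_1 = 10.5; y_1 = 3.5; z_1 = 11.5; x_2 = 7; y_2 = 4; z_2 = 11; w_2 = 3.5; d_2 = 3.5; x_3 = 8; y_3 = 12; z_3 = 9.5; r_3 = 2.5; x_4 = 2.5; y_4 = 6.5; z_4 = 9.5; h_4 = 6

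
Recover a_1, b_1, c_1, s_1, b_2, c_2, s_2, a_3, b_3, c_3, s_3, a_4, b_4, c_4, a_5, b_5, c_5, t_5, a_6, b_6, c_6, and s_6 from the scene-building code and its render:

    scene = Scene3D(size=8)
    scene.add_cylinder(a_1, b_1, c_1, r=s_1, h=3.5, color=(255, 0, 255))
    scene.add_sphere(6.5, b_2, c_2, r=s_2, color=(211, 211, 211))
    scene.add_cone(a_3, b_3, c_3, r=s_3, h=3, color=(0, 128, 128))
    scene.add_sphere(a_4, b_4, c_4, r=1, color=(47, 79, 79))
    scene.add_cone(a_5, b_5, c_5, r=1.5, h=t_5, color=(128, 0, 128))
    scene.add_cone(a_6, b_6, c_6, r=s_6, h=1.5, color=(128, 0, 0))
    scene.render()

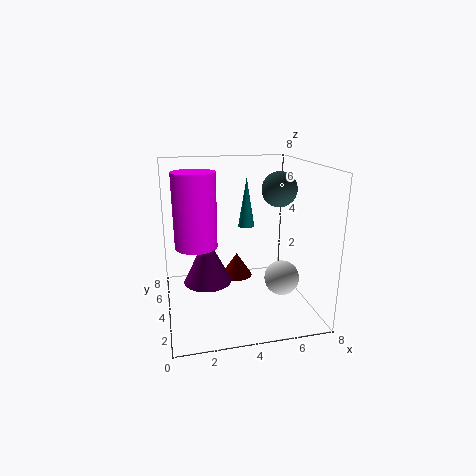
a_1 = 1.5
b_1 = 2
c_1 = 4.5
s_1 = 1
b_2 = 3.5
c_2 = 1.5
s_2 = 1
a_3 = 5
b_3 = 6
c_3 = 4
s_3 = 0.5
a_4 = 6.5
b_4 = 4.5
c_4 = 6.5
a_5 = 2.5
b_5 = 6
c_5 = 0.5
t_5 = 3
a_6 = 4.5
b_6 = 6.5
c_6 = 0.5
s_6 = 1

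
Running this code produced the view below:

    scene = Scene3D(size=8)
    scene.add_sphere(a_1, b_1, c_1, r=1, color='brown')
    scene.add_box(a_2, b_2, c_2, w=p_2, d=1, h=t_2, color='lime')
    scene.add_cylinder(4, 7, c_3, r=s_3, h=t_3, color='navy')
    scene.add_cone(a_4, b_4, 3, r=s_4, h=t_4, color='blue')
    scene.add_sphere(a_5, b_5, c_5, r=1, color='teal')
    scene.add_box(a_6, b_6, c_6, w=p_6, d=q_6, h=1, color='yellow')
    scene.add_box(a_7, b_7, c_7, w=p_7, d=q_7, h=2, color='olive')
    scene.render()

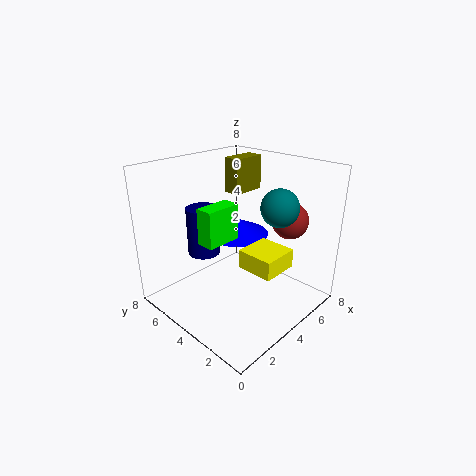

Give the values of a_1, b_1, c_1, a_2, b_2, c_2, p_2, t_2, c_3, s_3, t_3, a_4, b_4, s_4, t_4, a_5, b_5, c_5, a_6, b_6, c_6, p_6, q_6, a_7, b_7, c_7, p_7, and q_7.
a_1 = 6; b_1 = 2; c_1 = 5; a_2 = 2; b_2 = 4; c_2 = 4; p_2 = 2; t_2 = 2; c_3 = 2; s_3 = 1; t_3 = 3; a_4 = 6; b_4 = 6; s_4 = 2; t_4 = 1; a_5 = 5; b_5 = 2; c_5 = 6; a_6 = 3; b_6 = 1; c_6 = 3; p_6 = 2; q_6 = 2; a_7 = 5; b_7 = 5; c_7 = 6; p_7 = 2; q_7 = 1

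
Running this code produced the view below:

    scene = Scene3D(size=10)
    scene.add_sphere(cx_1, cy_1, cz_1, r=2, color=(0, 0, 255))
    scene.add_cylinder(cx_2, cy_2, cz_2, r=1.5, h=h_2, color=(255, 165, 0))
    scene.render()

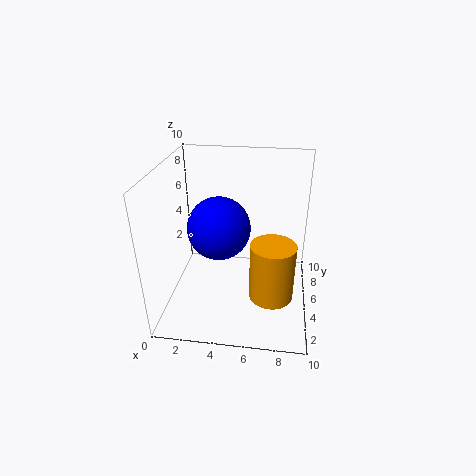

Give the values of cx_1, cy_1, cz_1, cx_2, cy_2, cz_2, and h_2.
cx_1 = 4
cy_1 = 3.5
cz_1 = 6.5
cx_2 = 7.5
cy_2 = 3.5
cz_2 = 1.5
h_2 = 4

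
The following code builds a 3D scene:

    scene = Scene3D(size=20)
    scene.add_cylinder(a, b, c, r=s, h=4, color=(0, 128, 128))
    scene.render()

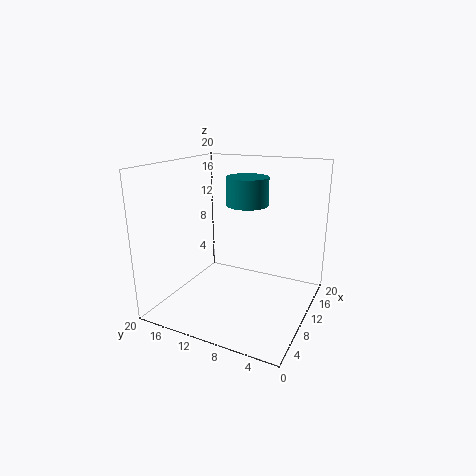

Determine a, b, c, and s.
a = 13
b = 10
c = 14
s = 3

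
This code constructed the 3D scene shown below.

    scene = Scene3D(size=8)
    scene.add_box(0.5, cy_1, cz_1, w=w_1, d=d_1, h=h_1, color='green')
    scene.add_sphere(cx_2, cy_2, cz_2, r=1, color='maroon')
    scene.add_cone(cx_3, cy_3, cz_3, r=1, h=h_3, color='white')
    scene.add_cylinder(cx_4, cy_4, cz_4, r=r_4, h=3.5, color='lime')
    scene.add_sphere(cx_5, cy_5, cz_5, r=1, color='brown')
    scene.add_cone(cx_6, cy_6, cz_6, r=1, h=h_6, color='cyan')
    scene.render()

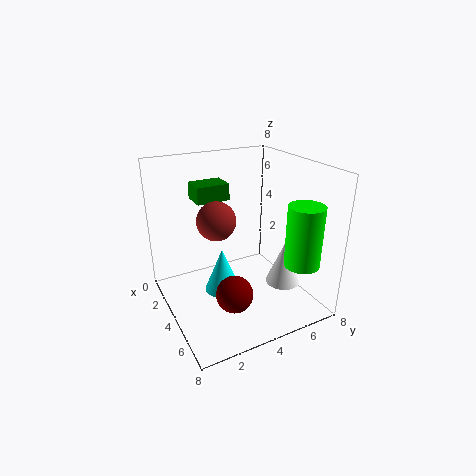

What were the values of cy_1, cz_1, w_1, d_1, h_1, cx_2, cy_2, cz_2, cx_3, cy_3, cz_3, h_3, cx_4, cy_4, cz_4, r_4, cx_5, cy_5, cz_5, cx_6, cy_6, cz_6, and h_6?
cy_1 = 2.5; cz_1 = 5.5; w_1 = 1.5; d_1 = 2; h_1 = 1; cx_2 = 5.5; cy_2 = 3; cz_2 = 1.5; cx_3 = 5; cy_3 = 6.5; cz_3 = 1; h_3 = 2.5; cx_4 = 6; cy_4 = 7; cz_4 = 2.5; r_4 = 1; cx_5 = 4.5; cy_5 = 2.5; cz_5 = 5.5; cx_6 = 4; cy_6 = 3; cz_6 = 1; h_6 = 2.5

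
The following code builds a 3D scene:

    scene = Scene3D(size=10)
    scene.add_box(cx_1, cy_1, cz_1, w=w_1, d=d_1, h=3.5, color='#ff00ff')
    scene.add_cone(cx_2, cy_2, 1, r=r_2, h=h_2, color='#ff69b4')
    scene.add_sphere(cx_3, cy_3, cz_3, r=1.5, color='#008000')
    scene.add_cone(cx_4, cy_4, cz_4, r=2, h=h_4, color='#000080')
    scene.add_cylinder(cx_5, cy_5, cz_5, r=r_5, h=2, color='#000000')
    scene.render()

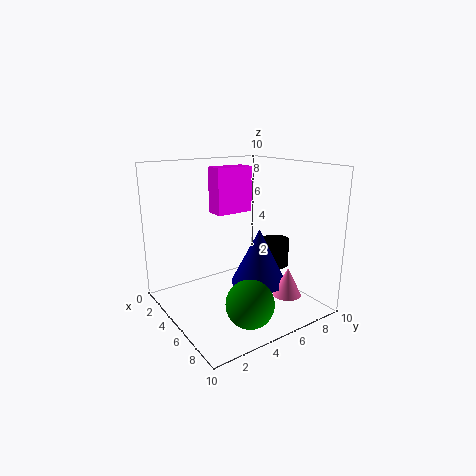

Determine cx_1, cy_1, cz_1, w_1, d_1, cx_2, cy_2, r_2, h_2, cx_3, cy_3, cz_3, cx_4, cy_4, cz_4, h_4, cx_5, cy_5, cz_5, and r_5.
cx_1 = 1
cy_1 = 5
cz_1 = 6
w_1 = 1.5
d_1 = 3
cx_2 = 7.5
cy_2 = 7.5
r_2 = 1
h_2 = 2
cx_3 = 8.5
cy_3 = 3.5
cz_3 = 2
cx_4 = 5.5
cy_4 = 6.5
cz_4 = 1.5
h_4 = 4
cx_5 = 5.5
cy_5 = 8
cz_5 = 2.5
r_5 = 1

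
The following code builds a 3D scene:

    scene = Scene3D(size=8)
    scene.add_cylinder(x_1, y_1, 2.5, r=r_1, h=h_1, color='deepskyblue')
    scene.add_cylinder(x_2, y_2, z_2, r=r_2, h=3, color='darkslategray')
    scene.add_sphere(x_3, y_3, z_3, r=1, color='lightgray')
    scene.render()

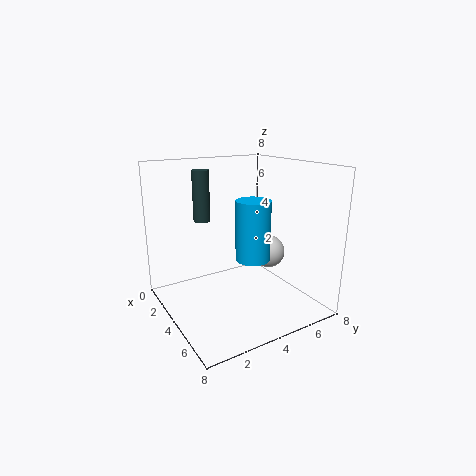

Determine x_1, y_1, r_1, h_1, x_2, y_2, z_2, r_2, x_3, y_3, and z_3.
x_1 = 4, y_1 = 5, r_1 = 1, h_1 = 3.5, x_2 = 1.5, y_2 = 3, z_2 = 4.5, r_2 = 0.5, x_3 = 3.5, y_3 = 6.5, z_3 = 2.5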